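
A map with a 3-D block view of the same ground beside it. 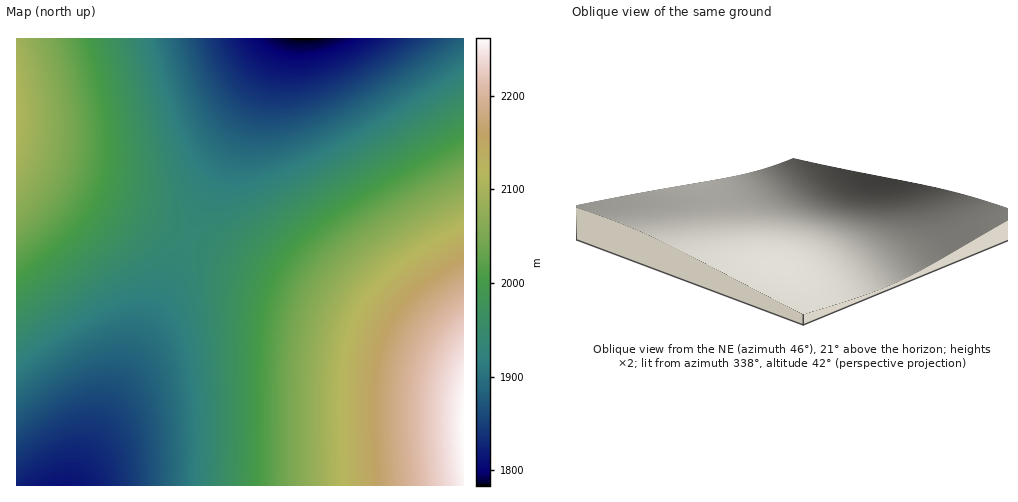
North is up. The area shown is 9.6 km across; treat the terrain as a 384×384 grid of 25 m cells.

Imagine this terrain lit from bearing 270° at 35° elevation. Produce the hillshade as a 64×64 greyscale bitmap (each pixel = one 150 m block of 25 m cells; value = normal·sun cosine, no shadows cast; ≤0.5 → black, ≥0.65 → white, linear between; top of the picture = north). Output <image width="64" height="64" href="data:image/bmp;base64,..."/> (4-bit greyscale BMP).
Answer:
<image width="64" height="64" href="data:image/bmp;base64,Qk12CAAAAAAAAHYAAAAoAAAAQAAAAEAAAAABAAQAAAAAAAAIAAATCwAAEwsAABAAAAAAAAAAAAAAABEREQAiIiIAMzMzAERERABVVVUAZmZmAHd3dwCIiIgAmZmZAKqqqgC7u7sAzMzMAN3d3QDu7u4A////AGZmd3iImaqru7zMzMzMzMzMzMzMzMzMzMzMzMzMzLu7VmZneIiZmqq7u8zMzMzMzdzMzMzMzMzMzMzMzMzMy7tVZmd3iImaqru7zMzMzMzN3dzMzMzMzMzMzMzMzMzLu1VmZ3eIiZmqq7u8zMzMzN3d3czMzMzMzMzMzMzMzMu7VWZmd3iJmaqru7zMzMzM3d3d3MzMzMzMzMzMzMzMy7tVVmZ3eIiZqqu7vMzMzMzd3d3dzMzMzMzMzMzMzMzLu1VWZmd3iJmaqru7zMzMzN3d3d3czMzMzMzMzMzMzMu7VVVmZ3eIiZqqu7vMzMzMzd3d3d3MzMzMzMzMzMzMy7tVVWZmd4iJmaqru7zMzMzN3d3d3czMzMzMzMzMzMy7u1VVZmZ3eImZqqu7vMzMzM3d3d3d3MzMzMzMzMzMzLu7VVVWZnd4iJmaqru8zMzMzd3d3d3czMzMzMzMzMzLu7tVVVZmZ3eImZqqu7vMzMzM3d3d3dzMzMzMzMzMzMu7u1VVVWZnd4iJmqq7u8zMzMzd3d3d3MzMzMzMzMzMu7u7VVVVZmZ3eImZqqu7vMzMzM3d3d3czMzMzMzMzMy7u7tVVVVmZnd4iJmqq7u8zMzMzd3d3dzMzMzMzMzMy7u7u1VVVVZmd3iImZqqu7vMzMzM3d3dzMzMzMzMzMzLu7u7VVVVVmZnd4iZmqq7u8zMzMzN3dzMzMzMzMzMzLu7u7tVVVVVZmd3iImZqqu7zMzMzMzMzMzMzMzMzMzLu7u7u1VVVVVmZnd4iZmqq7u8zMzMzMzMzMzMzMzMzLu7u7u7VVVVVWZmd3iImZqqu7vMzMzMzMzMzMzMzMzMu7u7u7tVVVVVVmZnd4iZmqq7u8zMzMzMzMzMzMzMzMu7u7u7u0VVVVVWZmd3iImZqqu7vMzMzMzMzMzMzMzMu7u7u7uqRVVVVVVmZnd4iZmqq7u8zMzMzMzMzMzMzMu7u7u7uqpEVVVVVWZmd3iImZqqu7vMzMzMzMzMzMzMu7u7u7u6qkRVVVVVVmZnd4iZmqq7u7zMzMzMzMzMzMu7u7u7u6qqRFVVVVVWZmd3iImZqqu7u8zMzMzMzMzMu7u7u7u6qqpERVVVVVVmZnd4iZmqqru7vMzMzMzMzMu7u7u7u6qqqkRFVVVVVWZmd3iImZqqq7u7vMzMzMzLu7u7u7u6qqqqRERVVVVVVmZnd4iJmaqru7u7vMzMy7u7u7u7u6qqqqpEREVVVVVVZmd3eImZqqq7u7u7u7u7u7u7u7u6qqqqqkRERFVVVVVmZnd4iJmaqqu7u7u7u7u7u7u7u6qqqqqqRERERVVVVVZmZ3eIiZmqqru7u7u7u7u7u7u7qqqqqqpEREREVVVVVWZmd3iImZqqqru7u7u7u7u7u7qqqqqqqkRERERFVVVVVmZ3eIiJmaqqq7u7u7u7u7u7qqqqqqqqRERERERFVVVWZmd3iImZmqqqq7u7u7u7u7qqqqqqqqpERERERERVVVVmZnd4iJmZqqqqu7u7u7u7qqqqqqqqqkRERERERERVVVZmZ3eIiZmaqqqqq7u7u7qqqqqqqqqqREREREREREVVVWZmd3iImZmqqqqqqqqqqqqqqqqqqqpERERERERERFVVVmZnd4iJmZqqqqqqqqqqqqqqqqqqqkRERERERERERFVVZmZ3eIiZmaqqqqqqqqqqqqqqqqqqRERERERERERERVVWZnd4iImZmqqqqqqqqqqqqqqqqqpEREREREREREREVVVmZ3eIiJmZqqqqqqqqqqqqqqqqqkRERERERERERERFVVZmd3iImZmaqqqqqqqqqqqqqqqqRERERDMzMzRERERVVWZnd4iJmZmqqqqqqqqqqqqqqqpEREQzMzMzMzREREVVVmZ3iIiZmaqqqqqqqqqqqqqqqkREQzMzMzMzMzRERFVWZnd4iJmZmqqqqqqqqqqqqqqqREMzMzMzMzMzM0RERVVmZ3eIiZmZqqqqqqqqqqqqqqpEMzMzMzMzMzMzNERFVVZnd4iImZmqqqqqqqqqqqqqqkMzMzMzMzMzMzMzRERVVmZ3eIiZmZqqqqqqqqqqqqqqMzMzMzMzMzMzMzM0REVVZmd4iImZmqqqqqqqqqqqqqozMzMzMzMzMzMzMzNERVVmZ3eIiZmZqqqqqqqqqqqqqjMzMzMzMyIiMzMzM0REVVZmd4iImZmqqqqqqqqqqqqqMzMzMzMiIiIiMzMzNERFVmZ3eIiZmZqqqqqqqqqqqqozMzMzMiIiIiIjMzMzREVVZmd4iImZmqqqqqqqqqqqqjMzMzMiIiIiIiIzMzNERFVmZ3eIiZmZqqqqqqqqqqqqMzMzMiIiIiIiIiMzMzREVVZmd4iImZmqqqqqqqqqqqozMzMyIiIiIiIiIjMzNERFVmZ3eIiZmaqqqqqqqqqqqjMzMyIiIiIiIiIiMzMzREVVZnd4iJmZmqqqqqqqqqqqMzMyIiIiIiIiIiIjMzNERVVmZ3eIiZmaqqqqqqqqqqozMzIiIiIiIiIiIiMzMzREVVZnd4iJmZqqqqqqqqqqqjMzMiIiIiIiIiIiIjMzNERVVmZ3iIiZmaqqqqqqqqqqMzMyIiIiIiIiIiIiMzM0REVVZnd4iJmZqqqqqqqqqqozMzIiIiIiIiIiIiIjMzNERVVmZ3iImZmaqqqqqqqqqjMzMiIiIiIiIiIiIiMzM0REVWZnd4iJmZqqqqqqqqqq"/>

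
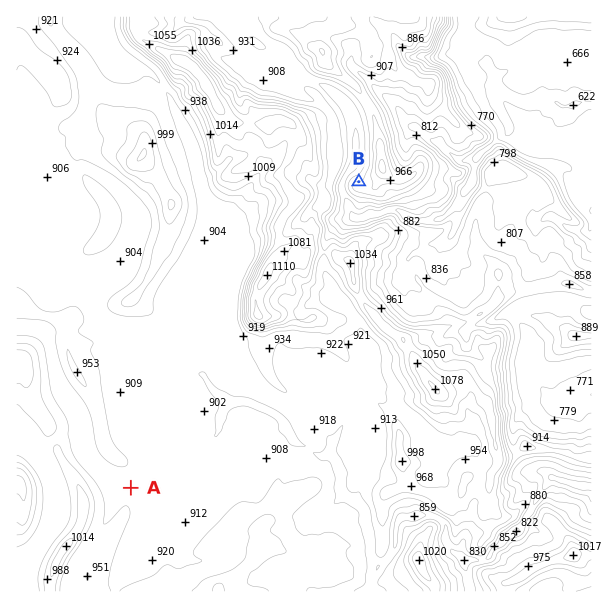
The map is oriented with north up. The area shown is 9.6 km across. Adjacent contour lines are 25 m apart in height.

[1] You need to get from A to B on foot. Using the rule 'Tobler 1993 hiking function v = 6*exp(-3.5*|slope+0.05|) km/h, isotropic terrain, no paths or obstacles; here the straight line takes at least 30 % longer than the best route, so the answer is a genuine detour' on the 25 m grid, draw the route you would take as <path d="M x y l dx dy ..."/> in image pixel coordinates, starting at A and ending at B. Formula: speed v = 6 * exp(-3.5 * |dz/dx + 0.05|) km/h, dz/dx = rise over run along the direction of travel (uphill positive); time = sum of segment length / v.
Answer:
<path d="M131 488l120-120 6-12 3-3 7-15 6-6 12-6 8-8 3-7 3-3 4-9 3-3 2-3 0-3 1-3 5-5 1-3 0-13 5-9 3-3 1-3 0-8 3-6 0-16 2-3 6-6 6-12 0-8 3-1 3-6 3-3 3-2 3 0 3 2"/>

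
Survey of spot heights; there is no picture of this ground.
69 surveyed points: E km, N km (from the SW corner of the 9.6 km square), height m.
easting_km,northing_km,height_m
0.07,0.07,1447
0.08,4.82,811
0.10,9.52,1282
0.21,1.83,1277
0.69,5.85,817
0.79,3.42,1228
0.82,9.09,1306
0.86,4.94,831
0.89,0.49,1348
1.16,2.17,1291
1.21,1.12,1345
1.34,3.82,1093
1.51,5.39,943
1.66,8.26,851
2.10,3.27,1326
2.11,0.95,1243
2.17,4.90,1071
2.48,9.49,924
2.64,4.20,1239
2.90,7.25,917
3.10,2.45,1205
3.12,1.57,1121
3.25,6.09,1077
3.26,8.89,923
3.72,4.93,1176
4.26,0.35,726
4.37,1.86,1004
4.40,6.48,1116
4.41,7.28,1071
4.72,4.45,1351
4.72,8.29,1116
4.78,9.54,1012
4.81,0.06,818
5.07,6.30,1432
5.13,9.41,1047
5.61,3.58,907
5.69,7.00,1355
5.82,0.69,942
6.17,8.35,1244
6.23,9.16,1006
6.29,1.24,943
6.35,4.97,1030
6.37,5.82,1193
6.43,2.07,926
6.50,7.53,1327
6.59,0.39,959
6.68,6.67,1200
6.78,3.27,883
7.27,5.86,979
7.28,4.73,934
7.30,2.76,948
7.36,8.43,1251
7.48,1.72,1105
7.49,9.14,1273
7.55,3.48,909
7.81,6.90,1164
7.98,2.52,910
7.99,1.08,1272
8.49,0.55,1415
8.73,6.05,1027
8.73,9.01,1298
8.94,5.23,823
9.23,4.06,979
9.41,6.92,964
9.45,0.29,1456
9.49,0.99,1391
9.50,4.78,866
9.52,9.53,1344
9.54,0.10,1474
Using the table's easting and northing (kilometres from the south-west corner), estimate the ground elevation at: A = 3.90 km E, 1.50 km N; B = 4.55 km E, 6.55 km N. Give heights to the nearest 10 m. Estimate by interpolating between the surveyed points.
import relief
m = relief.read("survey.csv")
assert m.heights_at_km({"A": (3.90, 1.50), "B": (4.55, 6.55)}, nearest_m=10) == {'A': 960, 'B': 1170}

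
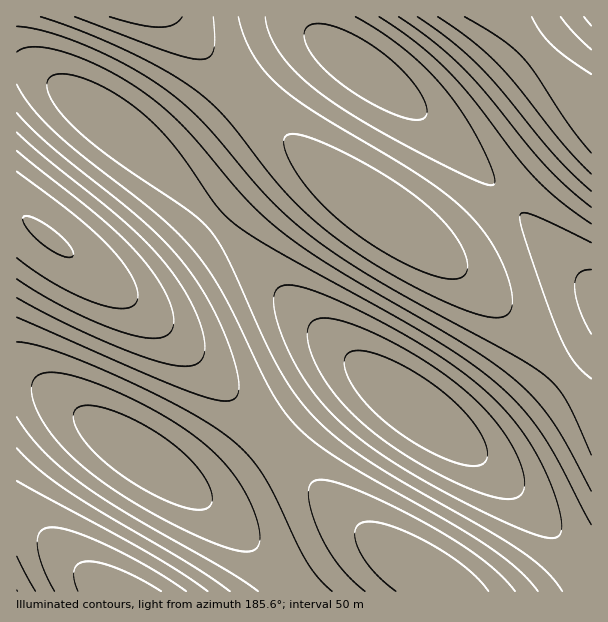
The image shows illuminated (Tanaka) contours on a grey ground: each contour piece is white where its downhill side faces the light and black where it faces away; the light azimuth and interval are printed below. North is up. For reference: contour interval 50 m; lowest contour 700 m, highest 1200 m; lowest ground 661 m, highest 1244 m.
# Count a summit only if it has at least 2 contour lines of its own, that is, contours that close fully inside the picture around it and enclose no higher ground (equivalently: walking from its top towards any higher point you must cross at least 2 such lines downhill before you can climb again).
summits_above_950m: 2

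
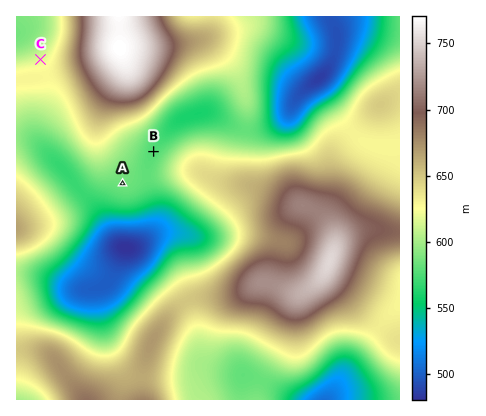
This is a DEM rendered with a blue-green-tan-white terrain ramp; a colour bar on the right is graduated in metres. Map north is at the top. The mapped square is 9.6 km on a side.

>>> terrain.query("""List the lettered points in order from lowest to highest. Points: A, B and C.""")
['B', 'A', 'C']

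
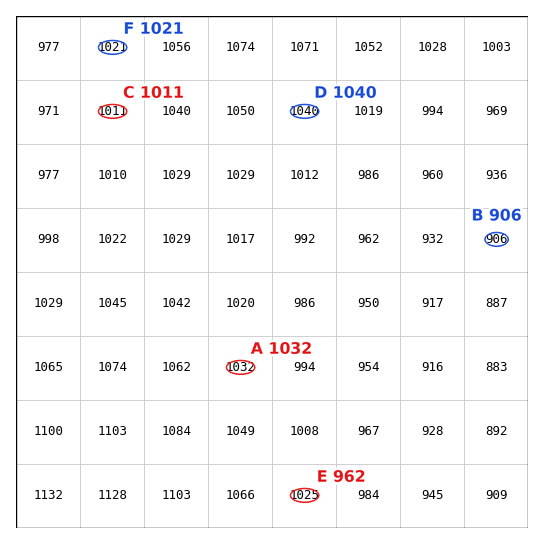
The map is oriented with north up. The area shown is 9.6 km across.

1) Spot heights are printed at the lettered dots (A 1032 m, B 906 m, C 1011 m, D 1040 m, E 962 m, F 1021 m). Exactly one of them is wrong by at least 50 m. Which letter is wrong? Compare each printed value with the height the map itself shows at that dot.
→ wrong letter E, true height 1025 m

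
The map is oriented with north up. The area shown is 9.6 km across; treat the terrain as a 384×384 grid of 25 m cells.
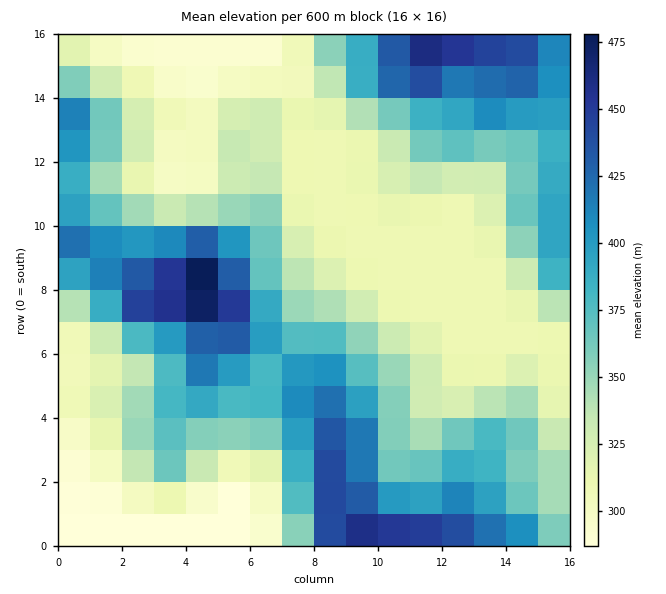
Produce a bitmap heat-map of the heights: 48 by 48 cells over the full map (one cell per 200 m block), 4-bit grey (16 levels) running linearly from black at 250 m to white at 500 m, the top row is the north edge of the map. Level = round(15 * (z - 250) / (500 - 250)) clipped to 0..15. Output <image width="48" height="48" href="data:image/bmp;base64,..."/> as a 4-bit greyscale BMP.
<image width="48" height="48" href="data:image/bmp;base64,Qk32BAAAAAAAAHYAAAAoAAAAMAAAADAAAAABAAQAAAAAAIAEAAATCwAAEwsAABAAAAAAAAAAAAAAABEREQAiIiIAMzMzAERERABVVVUAZmZmAHd3dwCIiIgAmZmZAKqqqgC7u7sAzMzMAN3d3QDu7u4A////ACIiIiIiIiIiIiI0aKvN3d3d3cy7uqqodiIiIiIiIiIiIiM0aKzN3czMzMu7qqqYZiIiIiIiIiIiIiM1ebzMzMu7u7u6qZmHZiIiIiMzMyIiIiNFerzMy7qpqqqqmYd2ZiIiIjM0QzMiIiNGirzLuqmImaqpmHdmZiIiIzRFVUMyIiNGiru7qZh3iJmZiHZmZiIjM0RmZlQzMzNGiru7qYd3eImZiHZmZiIzM0Vnd2VEMzRWirzLqXdneIiYiHZmZiMzNFZ3h2ZUREVXmrzLqXZmd4iIiHdmZjMzRFZ3d2ZlVVZnmrzLqYZmZ3iIiIdmVTMzRFZ3d3ZmZmd4mru7qYZVZnd4iIdlVTM0RVZ4h3d3d3eImqu7qYZVVWZneHdlRDNERVZ4iIiIh3iJmquqmHZlVVVWZ3ZVRDNERVZ3iJmIh4iJqqqqmHZlVERFVmZURDNERVZniZmZiIiJqqqpiHZlVERERWZURDNERFVniaqpiIiJqqqZh3ZlVERERFVURDM0REVniaqqmIiImqmYd2ZlVERERERERDMzRFVniaq6qYiImZmYdmZlVERERERERDM0RVZ3iau7qZiIiJmHdmVVRERERERERDNEVniJmau7uqmId4iHZVVURERERERERDRFZ4qqqrvMy6mHd3d2ZURERERERERERERWeavMu83dy6mHZmZmVERERERERERERFVnirzdzd7ty6h2ZVZlVERERERERERFVmZ4m8zd3e7typh2VVVVRERERERERERWd4iJq8zM3e7tuod2VVVERERERERERERXiJmZqru7ze7suYdmVVREREREREREREVniaqZqqqrvN3cqYdmVUREREREREREREVombqqqqqqu8zLqYdlVERERERERERERFZ4mbuqqpmZqru6mYdlRERERERERERERFZ4maqpmZiIiJmZiIdlRERERERERERERWeJmamYiId2Z3d3d3dkRERERERERERERWeJmZmId2ZVVVVVZ3dURERERERERERERWeJmZiHZlVEREREVnZURERERERERERERWeImZh3ZUQzMzM0VmZURERERERFRERERWeImZh2ZUQzMzM0VmVERERERERVVVVEVWeIiZh3ZVQzMzM0VlVEREREREVWZmZVVWd4iJmHZlRDMzM0VlVEREREREVWd3dmZmd4iKmHdmVDMzNEVlVEREREREVmd3d3dmd4iKqYdmVEMzNEVVVEREREREVmd4iIh3d4ibqodlVEMzNEVVVURERERVVneIiZmYiImbqYdlVEMzM0VVVURERFZmZ4iIiZqqmImamIZlREMzM0RVVERERWd4iJmZmZqqqZmYh2ZURDMzMzRERDM0VniZqquqmZq7qpmXdlVEQzMzMzMzMzNEVniau7y7qqq7uqmWVURDMzMzMzMzMzNFZ4irvMzLuqu7uqmVRDMzMzMzMzMzMzNFZ3iavM3cy7vMu6mURDMzMzMzMzMzMzNFZ4iavM3dzMzMy6mURDMzMzMzMzMzMzNWd4iavM3d3MzMy6qQ=="/>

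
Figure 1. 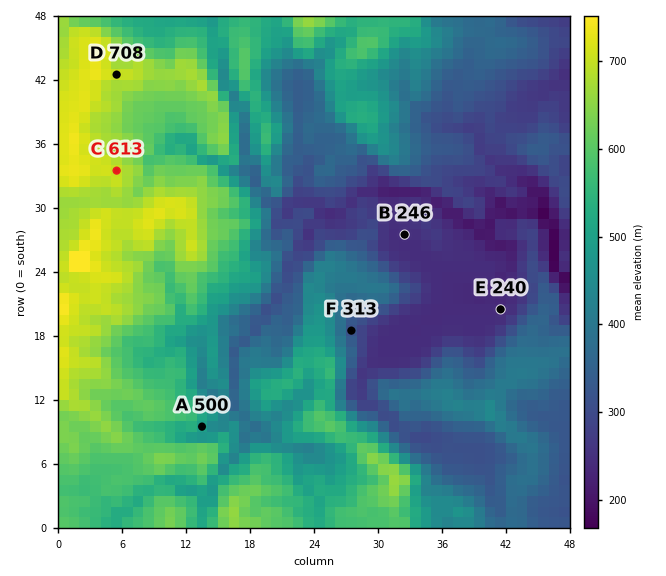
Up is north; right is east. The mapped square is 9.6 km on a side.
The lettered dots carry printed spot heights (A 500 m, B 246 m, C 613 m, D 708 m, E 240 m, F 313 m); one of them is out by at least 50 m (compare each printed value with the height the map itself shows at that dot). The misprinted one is C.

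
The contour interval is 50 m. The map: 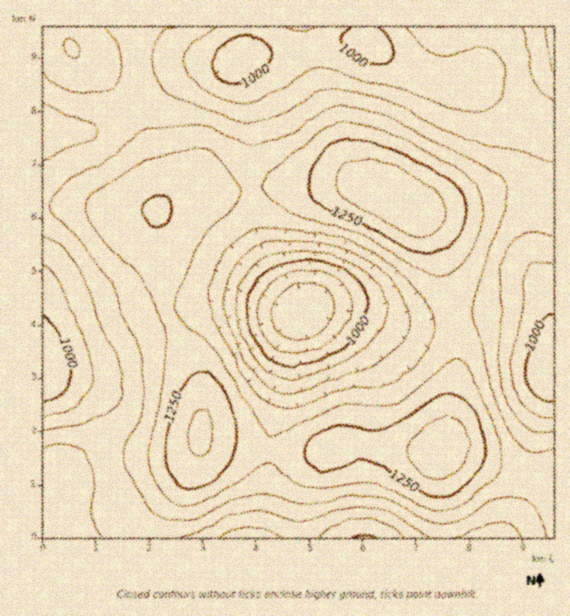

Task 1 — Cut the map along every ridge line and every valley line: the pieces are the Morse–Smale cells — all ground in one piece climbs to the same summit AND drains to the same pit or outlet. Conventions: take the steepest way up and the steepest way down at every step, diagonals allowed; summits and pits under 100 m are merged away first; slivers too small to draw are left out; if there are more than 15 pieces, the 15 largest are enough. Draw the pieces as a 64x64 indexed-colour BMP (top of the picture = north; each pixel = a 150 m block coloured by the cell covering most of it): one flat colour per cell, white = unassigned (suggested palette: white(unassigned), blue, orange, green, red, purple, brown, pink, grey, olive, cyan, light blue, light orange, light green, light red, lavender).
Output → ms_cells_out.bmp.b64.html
<image width="64" height="64" href="data:image/bmp;base64,Qk12CAAAAAAAAHYAAAAoAAAAQAAAAEAAAAABAAQAAAAAAAAIAAATCwAAEwsAABAAAAAAAAAA////ALR3HwAOf/8ALKAsACgn1gC9Z5QAS1aMAMJ34wB/f38AIr28AM++FwDox64AeLv/AIrfmACWmP8A1bDFAAAN3d3d3bu7u7u7u7uzMzMzMzMzMzMzMzMzMzMz7u7uAN3d3d3bu7u7u7u7u7MzMzMzMzMzMzMzMzMzMzPu7u4A3d3d3bu7u7u7u7u7uzMzMzMzMzMzMzMzMzMzMz7u7gDd3d3du7u7u7u7u7u7MzMzMzMzMzMzMzMzMzMzPu7uAN3d3du7u7u7u7u7u7szMzMzMzMzMzMzMzMzMzMz7u4A3d3d27u7u7u7u7u7uzMzMzMzMzMzMzMzMzMzMzPu7gDd3d3bu7u7u7u7u7u7MzMzMzMzMzMzMzMzMzMzMz7uzN3d3du7u7u7u7u7u7szMzMzMzMzMzMzMzMzMzMzPu/MzM3du7u7u7u7u7u7uzMzMzMzMzMzMzMzMzMzMziP/8zMzMx7u7u7u7u7u7u7MzMzMzMzMzMzMzMzMziIiI//zMzMzHd3d3d7u7u7u7szMzMzMzMzMzMzMzM4iIiIj//MzMzMd3d3d3d7u7uqqiIiIiIjMzMiIiIiiIiIiIiP/8zMzMx3d3d3d3eqqqqqoiIiIiIiIiIiIiKIiIiIiIj/zMzMx3d3d3d3d6qqqqqiIiIiIiIiIiIiIiiIiIiIiP/MzMzHd3d3d3d3qqqqqqIiIiIiIiIiIiIiKIiIiIiI/8zMzMd3d3d3d3eqqqqqoiIiIiIiIiIiIiIoiIiIiIj/zMzMd3d3d3d3d6qqqqqqIiIiIiIiIiIiIiiIiIiIiI/MzMd3d3d3d3d3qqqqqqoiIiIiIiIiIiIiKIiIiIiIj8zMd3d3d3d3d3eqqqqqqiIiIiIiIiIiIiIoiIiIiIiPzHd3d3d3d3d3d6qqqqqqIiIiIiIiIiIiIiKIiIiIiIh3d3d3d3d3d3d3qqqqqqoiIiIiIiIiIiIiIoiIiIiIiGd3d3d3d3d3d3qqqqqqqqIiIiIiIiIiIiIiiIiIiIiIZmZ3d3d3d3d3eqqqqqqqoiIiIiIiIiIiIiKIiIiIiIhmZmZnd3d3d3eqqqqqqqqiIiIiIiIiIiIiIoiIiIiIiGZmZmZnd3d3d6qqqqqqqqIiIiIiIiIiIiIiiIiIiIiIZmZmZmZnd3d6qqqqqqqqoiIiIiIiIiIiIiKIiIiIiIhmZmZmZmZnd6qqqqqqqqqqIiIiIiIiIiIiKIiIiIiIiWZmZmZmZmZnqqqqqqqqqqoiIiIiIiVVVVVYiIiIiIiZZmZmZmZmZmYiqqqqqqqiIlIiIiJVVVVVVVmZmZmZmZlmZmZmZmZmYiIiIiIiIiIiVVVVVVVVVVVVWZmZmZmZmWZmZmZmZmZiIiIiIiIiIiVVVVVVVVVVVVVZmZmZmZmZZmZmZmZmZmIiIiIiIiIiVVVVVVVVVVVVVVmZmZmZmZlmZmZmZmZmYiIiIiIiIiJVVVVVVVVVVVVVmZmZmZmZmWZmZmZmZmZiIiIiIiIiJVVVVVVVVVVVVVWZmZmZmZmZZmZmZmZmZmIiIiIiIiIlVVVVVVVVVVVVVZmZmZmZmZlmZmZmZmZmYiIiIiIiIlVVVVVVVVVVVVVVmZmZmZmZmWZmZmZmZmZiIiIiIiIiVVVVVVVVVVVVVVmZmZmZmZmZZmZmZmZmZmIiIiIiIiVVVVVVVVVVVVVVWZmZmZmZmZlmZmZmZmZmYiIiIiIiJVVVVVVVVVVVVVVZmZmZmZmZmWZmZmZmZmZiIiIiIiIlVVVVVVVVVVVVVZmZmZmZmZmZZmZmZmZmZiIiIiIiIiVVVVVVVVVVVVVZmZmZmZmZmZlmZmREREREQiIiIiIiJVVVVVVVVVVVVRERGZmZmZmZmUREREREREREIiIiIiJVVVVVVVVVVVURERERERmZmZERREREREREREREIiJEIlVVVVVVVVVVERERERERERERERFEREREREREREREREREEREREREREREREREREREREREREUREREREREREREREREQRERERERERERERERERERERERERRERERERERERERERERBERERERERERERERERERERERERFEREREREREREREREREEREREREREREREREREREREREREUREREREREREREREREQRERERERERERERERERERERERERRERERERERERERERERBERERERERERERERERERERERERFEREREREREREREREREERERERERERERERERERERERERERERERREREREREREREQRERERERERERERERERERERERERERERERRERERERERERBERERERERERERERERERERERERERERERERREREREREREEREREREREREREREREREREREREREREREREUREREREREQREREREREREREREREREREREREREREREREREURERERERBERERERERERERERERERERERERERERERERERFERERERBERERERERERERERERERERERERERERERERERERREREREERERERERERERERERERERERERERERERERERERERREREQRERERERERERERERERERERERERERERERERERERERERERERERERERERERERERERERERERERERERERERERERERERERERERERERERERERERERERERERERERERERERERERERERERERERERERERERERERERERERERERERERERERERERERERERERERERERERERERERERERERERERERERERERERERERERERERERERERERERERERERER"/>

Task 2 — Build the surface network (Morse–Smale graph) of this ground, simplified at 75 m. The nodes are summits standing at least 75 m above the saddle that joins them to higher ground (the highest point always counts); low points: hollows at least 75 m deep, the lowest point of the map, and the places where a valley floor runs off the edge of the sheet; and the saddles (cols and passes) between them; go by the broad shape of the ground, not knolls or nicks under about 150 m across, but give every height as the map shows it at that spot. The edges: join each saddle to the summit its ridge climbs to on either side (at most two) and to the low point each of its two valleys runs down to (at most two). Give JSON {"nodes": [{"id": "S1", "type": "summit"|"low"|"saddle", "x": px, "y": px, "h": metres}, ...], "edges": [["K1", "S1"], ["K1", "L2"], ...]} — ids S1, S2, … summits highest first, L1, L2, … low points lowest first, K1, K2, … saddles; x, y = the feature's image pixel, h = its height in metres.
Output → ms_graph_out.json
{"nodes": [
{"id": "S1", "type": "summit", "x": 384, "y": 191, "h": 1348},
{"id": "S2", "type": "summit", "x": 443, "y": 448, "h": 1334},
{"id": "S3", "type": "summit", "x": 200, "y": 433, "h": 1310},
{"id": "S4", "type": "summit", "x": 553, "y": 29, "h": 1167},
{"id": "L1", "type": "low", "x": 301, "y": 313, "h": 851},
{"id": "L2", "type": "low", "x": 552, "y": 371, "h": 960},
{"id": "L3", "type": "low", "x": 43, "y": 371, "h": 960},
{"id": "L4", "type": "low", "x": 239, "y": 60, "h": 973},
{"id": "L5", "type": "low", "x": 364, "y": 537, "h": 996},
{"id": "K1", "type": "saddle", "x": 268, "y": 449, "h": 1202},
{"id": "K2", "type": "saddle", "x": 168, "y": 315, "h": 1202},
{"id": "K3", "type": "saddle", "x": 251, "y": 188, "h": 1197},
{"id": "K4", "type": "saddle", "x": 529, "y": 475, "h": 1173},
{"id": "K5", "type": "saddle", "x": 452, "y": 317, "h": 1165},
{"id": "K6", "type": "saddle", "x": 107, "y": 463, "h": 1140},
{"id": "K7", "type": "saddle", "x": 535, "y": 200, "h": 1134},
{"id": "K8", "type": "saddle", "x": 131, "y": 108, "h": 1132},
{"id": "K9", "type": "saddle", "x": 553, "y": 128, "h": 1072}],
"edges": [["K1", "S2"], ["K1", "S3"], ["K1", "L1"], ["K1", "L5"], ["K2", "S2"], ["K2", "S3"], ["K2", "L1"], ["K2", "L3"], ["K3", "S1"], ["K3", "S2"], ["K3", "L1"], ["K3", "L4"], ["K4", "S2"], ["K4", "L2"], ["K4", "L5"], ["K5", "S1"], ["K5", "S2"], ["K5", "L1"], ["K5", "L2"], ["K6", "S3"], ["K6", "L3"], ["K6", "L5"], ["K7", "S1"], ["K7", "L2"], ["K7", "L4"], ["K8", "S1"], ["K8", "S2"], ["K8", "L4"], ["K9", "S1"], ["K9", "S4"], ["K9", "L4"]]}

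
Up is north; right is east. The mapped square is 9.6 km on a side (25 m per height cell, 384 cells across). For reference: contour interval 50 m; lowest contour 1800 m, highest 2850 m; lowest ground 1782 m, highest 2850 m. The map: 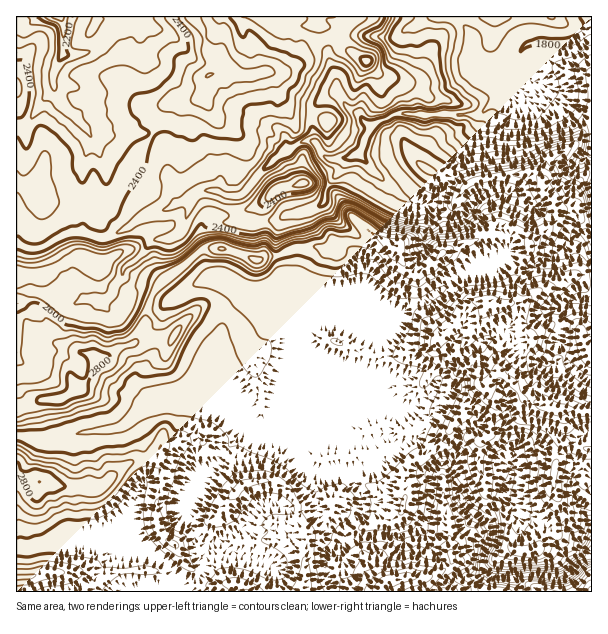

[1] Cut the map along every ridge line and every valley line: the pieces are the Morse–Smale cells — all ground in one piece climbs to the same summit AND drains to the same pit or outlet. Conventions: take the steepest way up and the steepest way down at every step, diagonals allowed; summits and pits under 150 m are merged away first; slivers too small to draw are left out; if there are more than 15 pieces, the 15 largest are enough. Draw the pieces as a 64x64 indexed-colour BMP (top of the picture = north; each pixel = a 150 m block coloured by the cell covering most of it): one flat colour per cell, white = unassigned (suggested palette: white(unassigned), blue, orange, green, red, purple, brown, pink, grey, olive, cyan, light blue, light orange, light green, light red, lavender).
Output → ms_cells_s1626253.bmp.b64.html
<image width="64" height="64" href="data:image/bmp;base64,Qk12CAAAAAAAAHYAAAAoAAAAQAAAAEAAAAABAAQAAAAAAAAIAAATCwAAEwsAABAAAAAAAAAA////ALR3HwAOf/8ALKAsACgn1gC9Z5QAS1aMAMJ34wB/f38AIr28AM++FwDox64AeLv/AIrfmACWmP8A1bDFAMzMzMzMzMzMzJmZmZERERERGqqqqqqqqqqq7u4AAAAAzMzMzMzMzMzMmZmREREREREaqqqqqqqqqqqu7gAAAADMzMzMzMzMzMmZmREREREREaqqqqqqqqqqqu7u7u7uAMzMzMzMzMzMmZGRERERERERqqqqqqqqqqqq7u7u7u7gzMzMzMzMyZmZEREREREREREaqqqqqqqqqqru7u7u7u6ZmZmZnJmZmZERERERERERERGqqqqqqqqqqq7u7u7uRJmZmZmZmZmZERERERERERERERERERGqqqqqru7u7u5EmZmZmZmZmZkRERERERARARERERERERqqqqqu7u5ERESZmZmZmZmZmREREREQAAABEREREREREaqqpE7kRERERJmZmZmZmZmZEREREAAAAAERERERERERqqpETuREREREmZmZmZmZmZkRERERAAAAARERERERERGqpERERERERESZmZmZmZmZmREREREQAAAREREREREREaqkRERERERERJkRERERmZmZERERERERERERERERERERqqREREREREREEREREREZmZkREREREREREREREREREREaREREREREREQREREREREZmRERERERERERERERERERERRERERERERERBERERERERERERERERERERERERERERERREREREREREREERERERERERERERERERERERERERERQRRERERERERESIgzMzMRERERERERERERERERERERERRERERERERERESIiDMzMzMzMxERERERERERERERERERFERERERERERERIiIMzMzMzMzMRERERERMxERERERRBERREREREREREREiIgzMzMzMzMzERERETMzEREREREURERERERERERERESIiFVVUzMzMzMzMzMzMzERERERERFERERERERERERIiIiIVVVVUzMzMzMzMzMzEREREREREURERERERERERIiIiIhVVVVVMzMzMzMzMzERERERERERRERERERESIRIiIiIiFVVVVUzMzMzMzMzMREREREREREURERERERIiIiIiIiIVVVVVVMzMzMzMzMRERERERERERREREREREiIiIiIiIhVVVVVVVMzMzMzMxERERETERERFERERERESIiIiIiIiFVVVVVVVVMzMzMzERERERMRERERRERERESIiIiIiIiIVVVVVVVVVTMzMzMxERERMxERERREREREREiIiIiIiIhVVVVVVVVVMzMzMzEREREzMRETNERERERESIiIiIiIiFVVVVVVVVUzMzMzMREREzMzMzMzM0REREREiIiIiIiIVVVVVVVVVVMzMzMzERMzMzMzMzMzM0RERESIiIiIiIhVVbu7W1VVUzMzMzMzMzMzMzMzMzMzM0RERERIiIiIiFu7u7u7tVVTMzMzMzMzMzMzMzMzMzMzNEREREiIiIiIu7u7u7u1VVUzMzMzMzMzMzMzMzMzMzMzRERESIiIiIi7u7u7u7tVVVUzMzMzMzMzMzMzMzMzMzMzREREiIiIiLu7u7u7u7VVVVMzMzMzMzMzMzMzMzVVMzMzRESIiIiIu7u7u7u7u1VVVTMzNVVTMzMzMzMzNVVTMzMzREiIiIhma7u7u7u7tVVVVVVVVVVVVVUzMzNVVVVTMzM0SIiIiGZma7u2u7u7tVVVVVVVVVVVVVVTVVVVVVVVMzSIiIiIZmZmZmZmu7u7tVVVVVVVVVVVVVVVVVVVVVVVWIiIiCJmZmZmZmZmu7u1VVVf//VVVVVVVVVVVVVVVVVViIiIImZmZmZmZmZma7VVVf/////1VVVVVVVVUiJVVVWIIiIiZmd3d3d2ZmZmZVVV//////9VVVVVVSIiIiVVVVIiIiJmd3d3d3ZmZmZmZWZv/////1VVVVUiIiIiIlVSIiIiImd3d3d3d2ZmZmZmZmb/////9VVVUiIiIiIiIiIiIiIid3d3d3d3ZmZmZmZmZm//////VVUiIiIiIiIiIiIiIiJ3d3d3d3d2ZmZmZmZmZv////9VUiIiIiIiIiIiIiIiInd3d3d3d3ZmZmZmZmZmb///IiIiIiIiIiIiIiIiIiIid3d3d3d3d2ZmZmZmZmZmb/8iIiIiIiIiIiIiIiIiIiJ3d3d3d3d3dmZmZmZmZmZmYiIiIiIiIiIiIiIiIiIiInd3d3d3d3d2ZmZmZmZmZmZiIiIiIiIiIiIiIiIiIiIi3Xd3d3d3d3ZmZmZmZmZmZmIiIiIiIiIiIiIiIiIiIiLdd3d3d3d3d2ZmZmZmZmZmYiIiIiIiIiIiIiIiIiIiIt3Xd3d3d3d3dmZmZmZmZmZmIiIiIiIiIiIiIiIiIiIi3d13d3d3d3d3d3ZmZmZmZmZiIiIiIiIiIiIiIiIiIiLd3Xd3d3d3d3d3dmZmZmZmZmYiIiIiIiIiIiIiIiIiIt3dd3d3d3d3d3d3ZmZmZmZmYiIiIiIiIiIiIiIiIiIi3d3Xd3d3d3d3d3d2ZmZmZmZiIiIiIiIiIiIiIiIiIiLd3dd3d3d3d3d3d2ZmZmZmZmIiIiIiIiIiIiIiIiIiIt3d3d3Xd3d3d3d2ZmZmZmZmYiIiIiIiIiIiIiIiIiIi3d3d3d13d3d3d3ZmZmZmZmZiIiIiIiIiIiIiIiIiIiLd3d3d3dd3d3d3dmZmZmZmZmIiIiIiIiIiIiIiIiIiIt3d3d3d3dd3d3dmZmZmIiIiIiIiIiIiIiIiIiIiIiIi"/>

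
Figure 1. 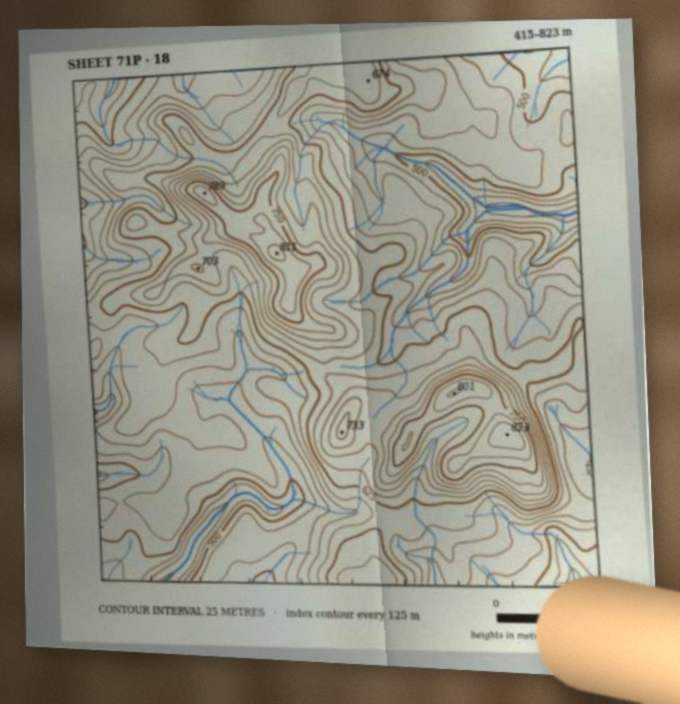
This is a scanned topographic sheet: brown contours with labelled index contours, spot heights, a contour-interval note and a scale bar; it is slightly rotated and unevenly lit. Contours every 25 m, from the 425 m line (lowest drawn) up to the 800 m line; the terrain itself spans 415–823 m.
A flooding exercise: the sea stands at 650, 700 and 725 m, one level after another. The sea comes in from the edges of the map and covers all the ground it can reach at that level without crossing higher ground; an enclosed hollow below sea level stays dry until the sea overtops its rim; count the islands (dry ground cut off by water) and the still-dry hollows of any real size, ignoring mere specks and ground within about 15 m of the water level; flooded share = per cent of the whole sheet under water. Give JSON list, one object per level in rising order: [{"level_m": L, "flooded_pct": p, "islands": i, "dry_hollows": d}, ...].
[{"level_m": 650, "flooded_pct": 77, "islands": 2, "dry_hollows": 0}, {"level_m": 700, "flooded_pct": 89, "islands": 3, "dry_hollows": 0}, {"level_m": 725, "flooded_pct": 92, "islands": 2, "dry_hollows": 0}]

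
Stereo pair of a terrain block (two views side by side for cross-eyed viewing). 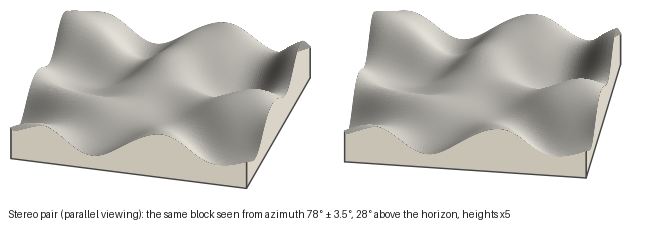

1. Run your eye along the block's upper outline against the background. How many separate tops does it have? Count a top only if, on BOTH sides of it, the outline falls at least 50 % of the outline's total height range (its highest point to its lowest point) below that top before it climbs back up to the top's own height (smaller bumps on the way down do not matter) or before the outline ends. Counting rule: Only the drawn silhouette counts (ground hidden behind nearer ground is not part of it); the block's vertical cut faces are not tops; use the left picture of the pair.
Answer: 0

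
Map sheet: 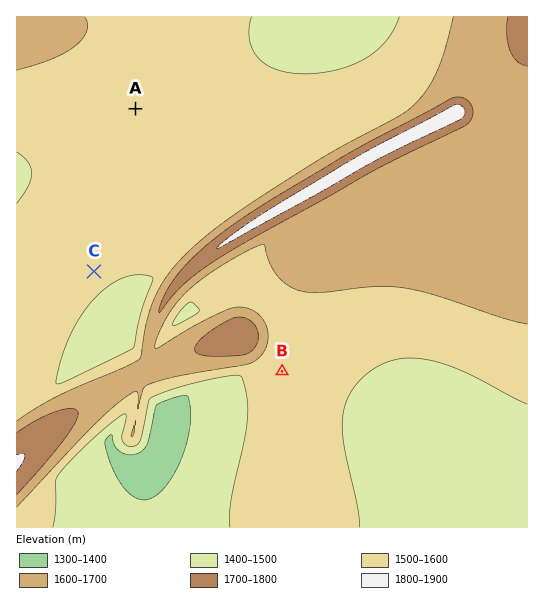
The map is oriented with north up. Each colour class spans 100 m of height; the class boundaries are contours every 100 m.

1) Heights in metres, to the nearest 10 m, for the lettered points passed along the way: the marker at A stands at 1540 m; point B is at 1540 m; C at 1520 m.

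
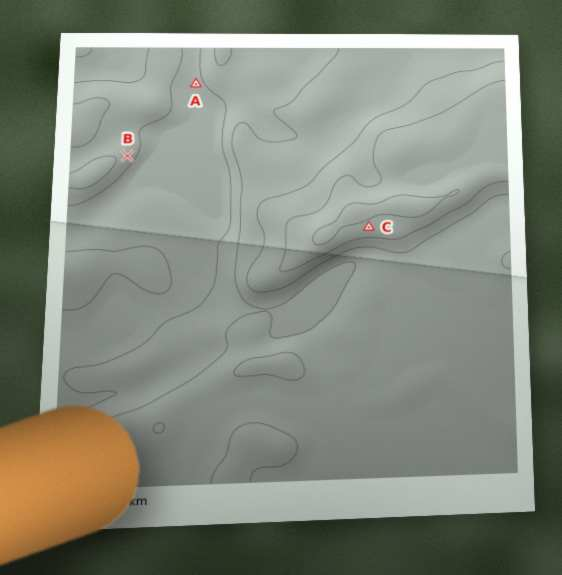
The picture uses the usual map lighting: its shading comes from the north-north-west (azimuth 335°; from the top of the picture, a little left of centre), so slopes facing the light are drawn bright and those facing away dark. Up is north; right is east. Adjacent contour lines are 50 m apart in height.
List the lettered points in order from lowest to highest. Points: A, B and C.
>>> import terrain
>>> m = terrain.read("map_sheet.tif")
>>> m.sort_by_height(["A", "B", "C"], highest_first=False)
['A', 'B', 'C']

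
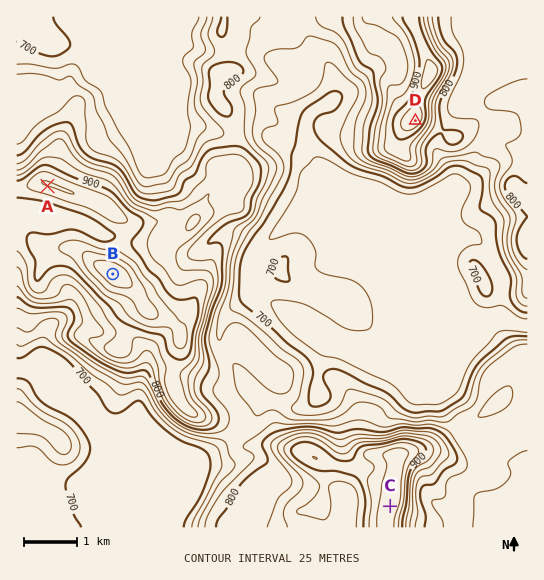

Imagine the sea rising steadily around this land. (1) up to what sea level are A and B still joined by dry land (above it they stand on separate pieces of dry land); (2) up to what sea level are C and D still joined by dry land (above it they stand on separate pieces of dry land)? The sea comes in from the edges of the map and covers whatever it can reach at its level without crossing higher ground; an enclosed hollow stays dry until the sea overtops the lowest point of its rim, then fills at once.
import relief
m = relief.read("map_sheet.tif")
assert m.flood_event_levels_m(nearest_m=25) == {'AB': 900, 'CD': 750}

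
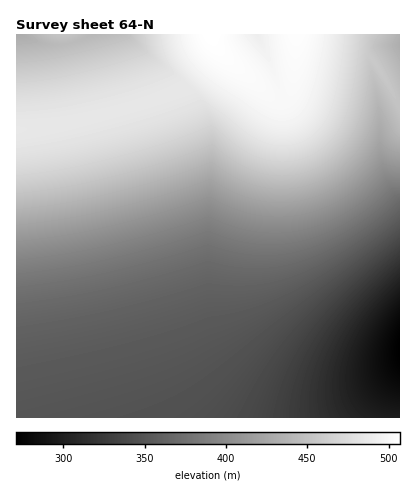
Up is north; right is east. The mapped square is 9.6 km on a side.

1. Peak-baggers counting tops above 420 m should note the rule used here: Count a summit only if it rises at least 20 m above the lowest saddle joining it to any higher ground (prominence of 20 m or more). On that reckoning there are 0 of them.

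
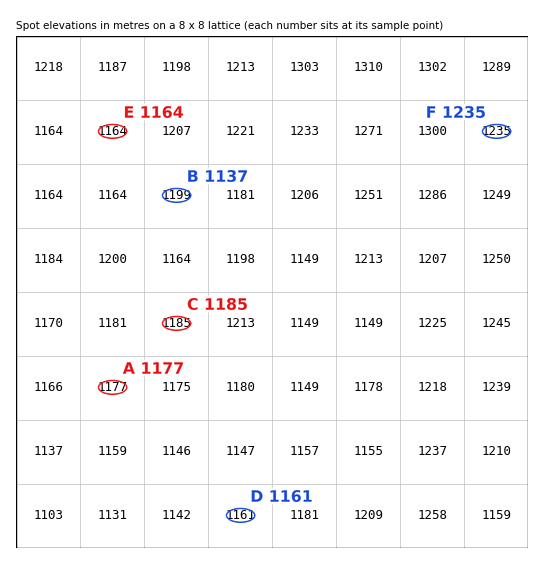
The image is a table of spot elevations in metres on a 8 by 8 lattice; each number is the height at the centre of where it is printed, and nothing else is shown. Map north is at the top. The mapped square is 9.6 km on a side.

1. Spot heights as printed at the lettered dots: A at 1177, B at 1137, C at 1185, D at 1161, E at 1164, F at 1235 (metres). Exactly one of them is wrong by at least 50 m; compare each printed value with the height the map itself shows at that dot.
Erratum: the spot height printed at B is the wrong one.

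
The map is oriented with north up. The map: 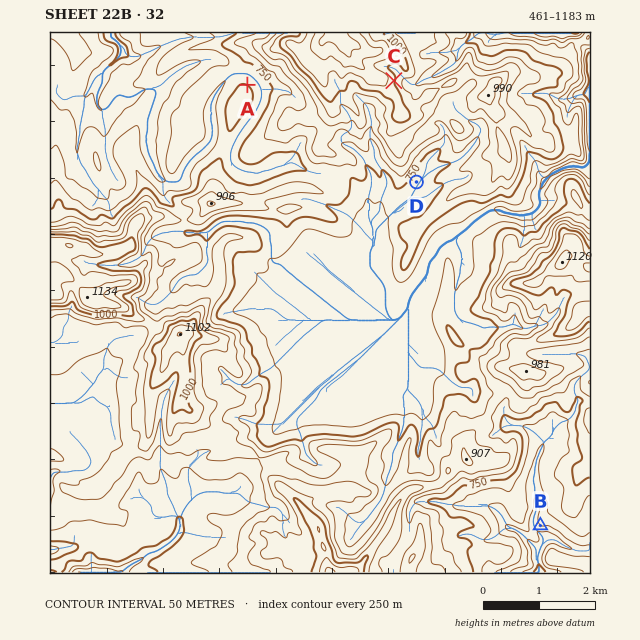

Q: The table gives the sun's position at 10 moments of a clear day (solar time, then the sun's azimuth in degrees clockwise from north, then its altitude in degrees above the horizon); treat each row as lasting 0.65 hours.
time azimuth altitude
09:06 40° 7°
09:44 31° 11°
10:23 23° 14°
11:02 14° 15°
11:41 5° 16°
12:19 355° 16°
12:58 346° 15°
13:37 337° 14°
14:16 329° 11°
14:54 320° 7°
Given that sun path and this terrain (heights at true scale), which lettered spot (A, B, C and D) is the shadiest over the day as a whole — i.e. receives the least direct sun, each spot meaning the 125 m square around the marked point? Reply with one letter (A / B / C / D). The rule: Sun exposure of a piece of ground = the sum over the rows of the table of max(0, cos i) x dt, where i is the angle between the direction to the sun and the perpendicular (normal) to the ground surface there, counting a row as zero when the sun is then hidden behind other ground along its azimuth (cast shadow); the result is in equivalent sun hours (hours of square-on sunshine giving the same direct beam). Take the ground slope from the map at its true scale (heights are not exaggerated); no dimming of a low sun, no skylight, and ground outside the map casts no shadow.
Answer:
B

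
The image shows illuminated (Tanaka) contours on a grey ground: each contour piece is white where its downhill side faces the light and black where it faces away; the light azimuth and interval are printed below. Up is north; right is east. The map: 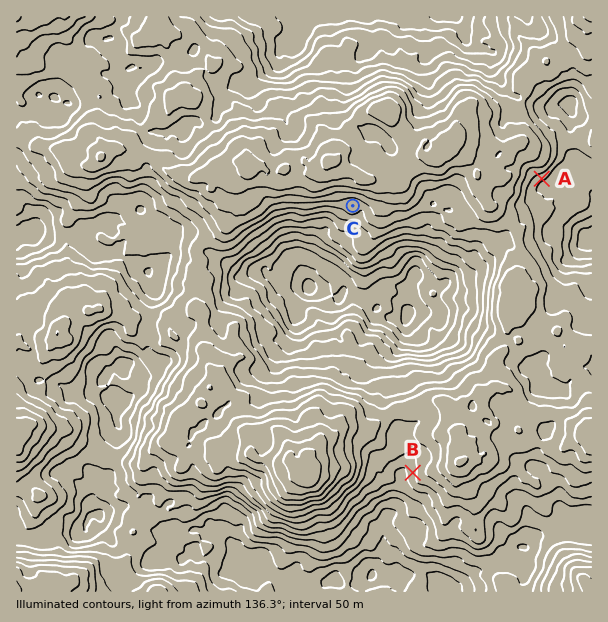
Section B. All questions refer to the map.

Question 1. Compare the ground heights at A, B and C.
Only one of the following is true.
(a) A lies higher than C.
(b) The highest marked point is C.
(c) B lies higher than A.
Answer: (a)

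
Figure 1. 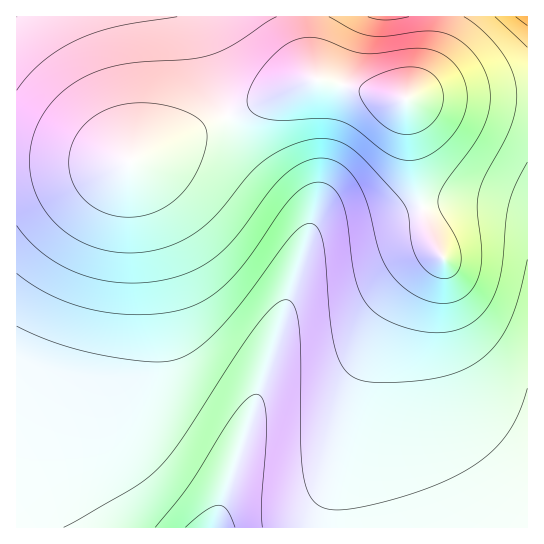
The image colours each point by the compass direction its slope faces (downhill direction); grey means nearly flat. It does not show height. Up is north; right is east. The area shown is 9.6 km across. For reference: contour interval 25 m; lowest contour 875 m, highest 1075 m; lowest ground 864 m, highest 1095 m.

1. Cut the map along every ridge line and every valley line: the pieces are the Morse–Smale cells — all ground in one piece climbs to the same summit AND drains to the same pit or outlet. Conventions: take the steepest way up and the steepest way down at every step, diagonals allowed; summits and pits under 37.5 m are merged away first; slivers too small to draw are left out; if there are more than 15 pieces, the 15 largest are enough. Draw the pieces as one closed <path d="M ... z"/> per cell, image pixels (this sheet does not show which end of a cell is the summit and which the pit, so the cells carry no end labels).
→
<path d="M437 16l-131 0-1 18 3 23 7 23-5 0-17 7-162 74-115 0 1 367 511-1 0-430-73-1-46 3 11-17 9-20 8-32z"/><path d="M305 16l-288 0-1 143 87 4 28-2 162-74 17-7 5 0-7-23z"/><path d="M527 16l-89 0-2 22-7 24-9 20-12 16 119-2z"/>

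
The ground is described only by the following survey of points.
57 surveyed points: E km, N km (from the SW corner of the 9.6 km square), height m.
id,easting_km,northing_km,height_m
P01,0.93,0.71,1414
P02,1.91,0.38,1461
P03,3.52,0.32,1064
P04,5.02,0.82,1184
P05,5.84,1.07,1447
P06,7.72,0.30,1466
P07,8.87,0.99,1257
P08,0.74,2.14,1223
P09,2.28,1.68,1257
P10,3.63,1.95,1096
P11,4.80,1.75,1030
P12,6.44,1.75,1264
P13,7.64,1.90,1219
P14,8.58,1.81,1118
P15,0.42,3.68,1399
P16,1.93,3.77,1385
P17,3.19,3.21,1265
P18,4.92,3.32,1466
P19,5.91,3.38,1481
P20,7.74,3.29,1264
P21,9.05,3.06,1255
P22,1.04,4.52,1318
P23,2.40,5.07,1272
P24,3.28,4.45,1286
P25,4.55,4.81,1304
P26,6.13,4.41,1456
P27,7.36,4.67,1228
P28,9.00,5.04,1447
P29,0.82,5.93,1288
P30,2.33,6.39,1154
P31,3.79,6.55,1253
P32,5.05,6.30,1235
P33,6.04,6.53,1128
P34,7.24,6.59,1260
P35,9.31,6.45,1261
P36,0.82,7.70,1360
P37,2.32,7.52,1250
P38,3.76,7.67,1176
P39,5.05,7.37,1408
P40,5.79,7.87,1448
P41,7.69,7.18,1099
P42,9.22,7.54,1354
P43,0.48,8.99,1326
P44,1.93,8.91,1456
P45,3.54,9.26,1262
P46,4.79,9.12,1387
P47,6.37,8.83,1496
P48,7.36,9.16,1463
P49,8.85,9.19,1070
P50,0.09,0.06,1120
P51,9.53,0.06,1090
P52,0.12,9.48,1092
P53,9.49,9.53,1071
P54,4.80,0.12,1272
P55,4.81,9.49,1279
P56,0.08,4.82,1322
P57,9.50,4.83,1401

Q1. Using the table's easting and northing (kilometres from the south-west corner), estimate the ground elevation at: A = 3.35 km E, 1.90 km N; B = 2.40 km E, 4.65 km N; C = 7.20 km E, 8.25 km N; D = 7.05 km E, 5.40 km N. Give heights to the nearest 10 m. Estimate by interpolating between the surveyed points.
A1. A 1160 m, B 1360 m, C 1260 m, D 1140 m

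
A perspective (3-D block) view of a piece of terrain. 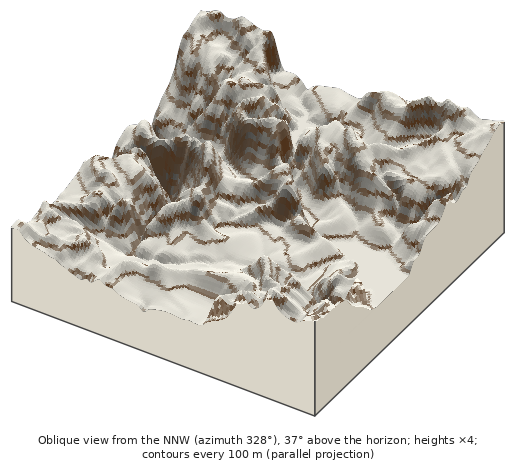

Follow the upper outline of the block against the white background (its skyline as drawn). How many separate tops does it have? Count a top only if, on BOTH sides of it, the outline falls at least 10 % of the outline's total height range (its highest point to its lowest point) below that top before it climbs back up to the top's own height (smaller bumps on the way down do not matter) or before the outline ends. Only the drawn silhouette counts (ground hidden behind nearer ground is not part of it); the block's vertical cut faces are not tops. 1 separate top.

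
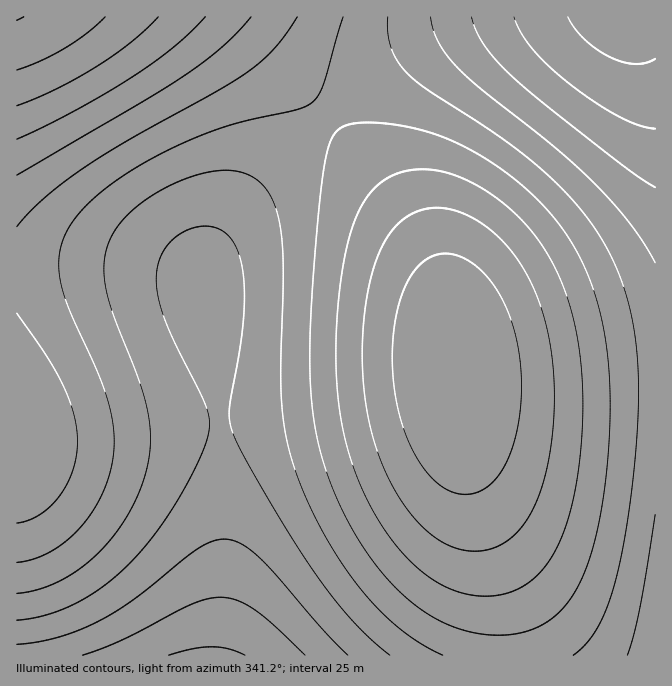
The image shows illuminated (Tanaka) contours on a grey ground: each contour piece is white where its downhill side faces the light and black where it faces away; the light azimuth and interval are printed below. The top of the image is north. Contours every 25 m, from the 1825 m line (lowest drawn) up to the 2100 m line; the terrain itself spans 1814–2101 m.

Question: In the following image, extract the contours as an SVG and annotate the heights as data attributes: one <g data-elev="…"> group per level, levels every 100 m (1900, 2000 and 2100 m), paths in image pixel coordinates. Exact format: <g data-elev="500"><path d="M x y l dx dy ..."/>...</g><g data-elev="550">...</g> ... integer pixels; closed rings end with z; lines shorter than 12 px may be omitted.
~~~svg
<g data-elev="1900"><path d="M627 655l13-49 15-91"/><path d="M17 620l25-4 25-8 25-14 23-17 22-22 21-25 20-30 18-33 12-30 2-12-1-10-6-17-26-51-12-27-7-25-2-20 5-20 11-15 8-6 10-5 10-3 9 0 13 4 10 10 7 15 4 20 1 23-1 29-14 83 1 12 4 15 12 23 28 48 45 70 35 44 18 18 18 15"/><path d="M655 263l-11-20-14-20-37-41-35-32-78-62-25-23-17-23-5-12-2-13"/></g><g data-elev="2000"><path d="M464 550l11 1 10-1 19-7 16-14 14-21 10-28 7-35 3-40-1-38-5-34-8-30-12-26-15-24-18-20-21-15-22-8-20-2-18 5-16 10-12 15-9 20-8 29-5 31-2 35 2 34 4 30 7 28 10 27 13 24 16 21 16 17 17 11z"/><path d="M17 175l125-73 43-27 37-28 29-30"/></g>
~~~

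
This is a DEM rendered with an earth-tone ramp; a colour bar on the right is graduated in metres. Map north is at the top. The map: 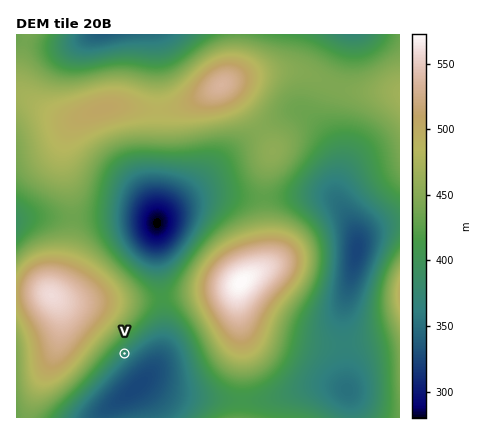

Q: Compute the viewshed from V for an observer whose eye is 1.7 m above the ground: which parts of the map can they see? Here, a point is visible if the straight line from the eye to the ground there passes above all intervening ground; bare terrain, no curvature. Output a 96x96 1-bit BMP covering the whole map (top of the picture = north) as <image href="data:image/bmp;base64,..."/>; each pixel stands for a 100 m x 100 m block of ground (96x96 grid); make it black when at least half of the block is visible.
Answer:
<image width="96" height="96" href="data:image/bmp;base64,Qk2+BAAAAAAAAD4AAAAoAAAAYAAAAGAAAAABAAEAAAAAAIAEAAATCwAAEwsAAAIAAAAAAAAA////AAAAAAAA/////////AAAAAAAP///////4AAAAAAAD///////gAAAAAAAB///////AAAAAAAAAf/////+AAAAAAAAAP/////8AAAAAAAAAP/////4AAAAAAAAAP/////4AAAAAAAAAf/////4AAAAAAAAAf/////4AAAAAAAAAf/////4AAAAAAAAAf/////8AAAAAAAAAf/////8AAAAAAAAAP/////8AAAAAAAAAP/////8AAAAAAAAAH/////+AAAAAAAAAD/////+AAAAAAAAAB/////+AAAAAAAAAA/////+AAAAAAAAAAf////8AAAAAAAAAAH////8AAAAAAAAAAD////8AAAAAAAAAAAB///8AAAAAAAAAAAAf//8AAAAAAAAAAAAP//8AAAAAAAAAAAAH//8AAAAAAAAAAAAH//4AAAAAAAAAAAAD//4AAAAAAAAAAAAB//4AAAAAAAAAAAAA//4AAAAAAAAAAAAA//wAAAAAAAAAAAAAf/wAAAAAAAAAAAAAP/wAAAAAAAAAAAAAP/gAAAAAAAAAAAAAH/AAAAAAAAAAAAAAD/AAAAAAAAAAAAAAB8AAAAAAAAAAAAAAA4AAAAAAAAAAAAAAAAAAAAAAAAAAAAAAAAAAAAAAAAAAAAAAAAAAAAAAAAAAAAAAAAAAAAAAAAAAAAAAAAAAAAAAAAAAAAAAAAAAAAAAAAAAAAAAAAAAAAAAAAAAAAAAAAAAAAAAAAAAAAAAAAAAAAAAAAAAAAAAAAAAAAAAAAAAAAAAAAAAAAAAAAAAAAAAAAAAAAAAAAAAAAAAAAAAAAAAAAAAAAAAAAAAAAAAAAAAAAAAAAAAAAAAAAAAAAAAAAAAAAAAAAAAAAAAAAAAAAAAAAAAAAAAAAAAAAAAAAAAAAAAAAAAAAAAAAAAAAAAAAAAAAAAAAAAAAAAAAAAAAAAAAAAAAAAAAAAAAAAAAAAAAAAAAAAAAAAAAAAAAAAAAAAAAAAAAAAAAAAAAAAAAAAAAAAAAAAAAAAAAAAAAAAAAAAAAAAAAAAAAAAAAAAAAAAAAAAAAAAAAAAAAAAAAAAAAAAAAAAAAAAAAAAAAAAAAAAAAAAAAAAAAAAAAAAAAAAAAAAAAAAAAAAAAAAAAAAAAAAAAAAAAAAAAAAAAAAAAAAAAAAAAAAAAAAAAAAAAAAAAAAAAAAAAAAAAAAAAAAAAAAAAAAAAAAAAAAAAAAAAAAAAAAAAAAAAAAAAAAAAAAAAAAAAAAAAAAAAAAAAAAAAAAAAAAAAAAAAAAAAAAAAAAAAAAAAAAAAAAAAAAAAAAAAAAAAAAAAAAAAAAAAAAAAAAAAAAAAAAAAAAAAAAAAAAAAAAAAAAAAAAAAAAAAAAAAAAAAAAAAAAAAAAAAAAAAAAAAAAAAAAAAAAAAAAAAAAAAAAAAAAAAAAAAAAAAAAAAAAAAAAAAAAAAAAAAAAAAAAAAAAAAAAAAAAAAAAAAAAAAAAAAAAAAAAAAAAAAAAAAAAAAAAAAAAAAAAAAAAAAAAAAAAAAAAAAAAAA="/>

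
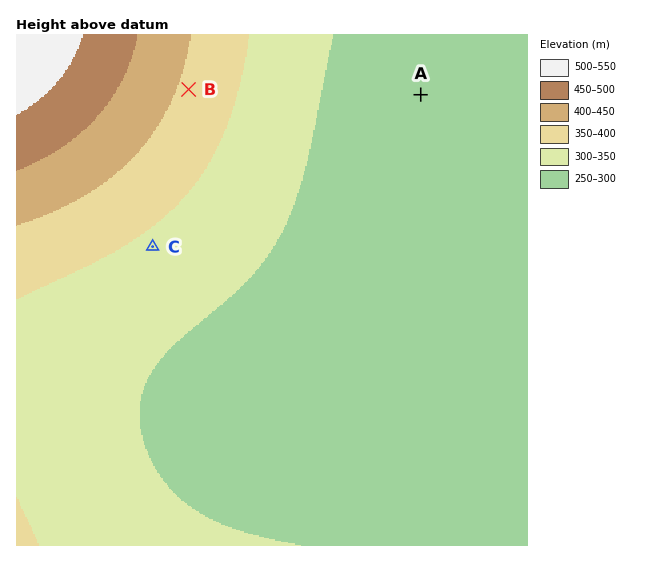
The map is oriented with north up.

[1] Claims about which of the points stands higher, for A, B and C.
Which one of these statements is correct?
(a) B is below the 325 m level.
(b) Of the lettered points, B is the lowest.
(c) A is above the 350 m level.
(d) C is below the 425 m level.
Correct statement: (d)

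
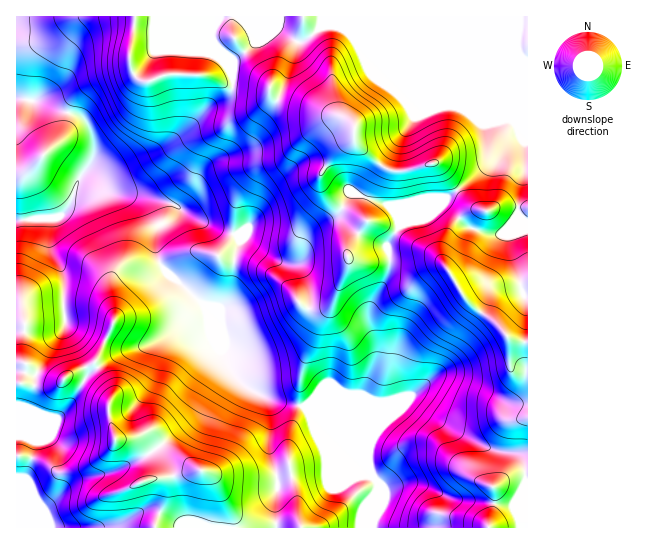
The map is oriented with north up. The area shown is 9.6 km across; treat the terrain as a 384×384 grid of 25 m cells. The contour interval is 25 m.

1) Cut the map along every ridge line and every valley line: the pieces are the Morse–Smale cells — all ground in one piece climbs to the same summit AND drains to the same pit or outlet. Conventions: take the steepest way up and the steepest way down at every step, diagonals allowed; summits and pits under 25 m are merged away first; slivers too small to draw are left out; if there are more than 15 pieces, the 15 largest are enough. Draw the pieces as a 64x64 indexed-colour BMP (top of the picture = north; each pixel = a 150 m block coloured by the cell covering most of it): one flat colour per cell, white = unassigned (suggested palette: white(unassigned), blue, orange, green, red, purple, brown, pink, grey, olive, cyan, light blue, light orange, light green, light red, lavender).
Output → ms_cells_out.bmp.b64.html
<image width="64" height="64" href="data:image/bmp;base64,Qk12CAAAAAAAAHYAAAAoAAAAQAAAAEAAAAABAAQAAAAAAAAIAAATCwAAEwsAABAAAAAAAAAA////ALR3HwAOf/8ALKAsACgn1gC9Z5QAS1aMAMJ34wB/f38AIr28AM++FwDox64AeLv/AIrfmACWmP8A1bDFALu7u7u7u7u7tVVVVVVVVVVVVVVVVVVWZmZmZmZmZmZmm7u7u7u7u7u7VVVVVVVVVVVVVVVVVVZmZmZmZmZmZmaZm7u7u7u7u7tVVVVVVVVVVVVVVVVVVmZmZmZmZmZmZpmZm7u7u7u7u7VVVVVVVVVVVVVVVVVWZmZmZmZmZmZmmZmZu7u7u7u7tVVVVVVVVVVVVVVVVVZmZmZmZmZmZmaZmZmbu7u7u7u1VVVVVVVVVVVVVVVVVmZmZmZmZmZmZumZmZmZu7u7u7tVVVVVVVVVVVVVVVVmZmZmZmZmZmZm7pmZmZmZm7u7u7tVVVVVVVVVVVVVVmZmZmZmZmZmZmbumZmZmZmZm7u7VVVVVVVVVVVVVVVmZmZmZmZmZmZmZu6ZmZmZmZmZm7VVVVVVVVVVVVVVVmZmZmZmZmZmZmIi7pmZmZmZmZmZVVVVVVVVVVVVVVVmZmZmZmZmZmYiIiLpmZmZmZmIiZiFVVVVVVVVVVVVVmZmZmZmZmZmIiIiIpmZmZmZmYiIiIiFVVVVVVVVVVVmZmZmZmZmZiIiIiIimZmZmZmZiIiIiIhVVVVVVVVVVmZmZmZmZmZiIiIiIiKZzMyZmZmIiIiIiIVVVVVVVVVWZmZmZmZmYiIiIiIiIszMzMmZmYiIiIiIhVVVVVVVEREREiIiImYiIiIiIiIizMzMyZmZiIiIiIiIVVVVUREREREREiIiIiIiIiIiIiLMzMzMmZmIiIiIiIhVVVERERERERERIiIiIiIiIiIiIjMzM8zJmIiIiIiIiIVVEREREREREREiIiIiIiIiIiIiMzMzPMmYiIiIiIiIiFERERERERERESIiIiIiIiIiIiIzMzMzMziIiIiIiIiIEREREREREREREiIiIiIiIiIiIjMzMzMzM4iIiIiIiIgRERERERERERESIiIiIiIiIiIiMzMzMzMzMziIiIiIiBdxERERERERERIiIiIiIiIiIiIzMzMzMzMzMzOIiIiBd3d3cREREREREiIiIiIiIiIiIjMzMzMzMzMzMzOIiId3d3d3EREREREiIiIiIiIiIiIiMzMzMzMzMzMzMzMzF3d3d3dxERERESIiIiIiIiIiIiIzMzMzMzMzMzMzMzN3d3d3d3cRERERIiIiIiIiIiIiIjMzMzMzMzMzMzMzM3d3d3d3d3EREREiIiIiIiIiIiIiMzMzMzMzMzMzMzM3d3d3d3d3cRERERIiIiIiIiIiIiIzMzMzMzMzMzMzM3d3d3d3d3dxEREREiIiIiIiIiIiIjMzMzMzMzMzMzM3d3d3d3d3dxERERERIiIiIiIiIiIiMzMzMzMzMzMzN3d3d3d3d3d3EREREREiIiIiIiIiIiIzMzMzMzMzMzN3d3d3d3d3d3ERERERERIiIiIiIiIiIjMzMzMzMzMzM3d3d3d3d3cREREREREREiIiIiIiIiIiMzMzMzMzMzMzd3d3d3d3cRERERERERESIiIiIiIiIiIzMzMzMzMzMzd3d3d3d3ERERERERERERIiIiIiIiIiIjMzMzMzMzMzN3d3d3d3EREREREREREREiIiIiIiIiIiMzMzMzMzMzMzd3d3cRERERERERERERERIiIiIiIiIiIzMzMzMzMzMzN3d3ERERERERERERERERESIiIiIiIiIqqqqjMzMzMzN3dxEREREREREREREREREREiIiIiIiIiqqqqozMzMzM3cREREREREREREREREREREREiIiIiIiKqqqqjMzMzMREREREREREREREREREREREREREiIiIiIqqqqqMzMREREREREREREREREREREREREREREREiIiIiqqqqqjERERERERERERERERERERERERERERERERIiIiKqqqqqoRERERERERERERERERERERERERERERERESIiIqqqqqqkREQREREREREREREREREREREREREREREREiIiqqqqqqpEREQRERERERERERERERERERERERERERERIiKqqqqqqkREREQRERERERERERERERERERERERERERESIqqqqqqqREREREQREREREREREREREREREREREREREREiqqqqqqREREREREERERERERERERERERERERERERERERKqqqqqpERERERERBERERERERERERERERERERERERERIqqqqqpEREREREREQRERERERERERERERERERERERERIiqqqkREREREREREREERERERERERERERERERERERESIiKkREREREREREREREREERERERERERERERERERERIiIiIkRERERERERERERERERBERERERERERERERERESIiIiIiREREREREREREREREREERERERERERERERERIiIiIiIiJEREREREREREREREREQRERERERERERERESIiIiIiIiIkRERERERERERERERERBERERERERERERIiIiIiIiIiIiRERERERERERERERERNERERERERERESIiIiIiIiIiIiJERERERERERERERERN3dERERERERESIiIiIiIiIiIiIkRERERERERERERERE3d3RERERERERIiIiIiIiIiIiIiRERERERERERERERE3d3dEREiIRERIiIiIiIiIiIiIiJERERERERERERERERN3dERIiIiERIiIiIiIiIiIiIiIkRERERERERERERERE3dESIiIiIiIiIiIiIiIiIiIiIi"/>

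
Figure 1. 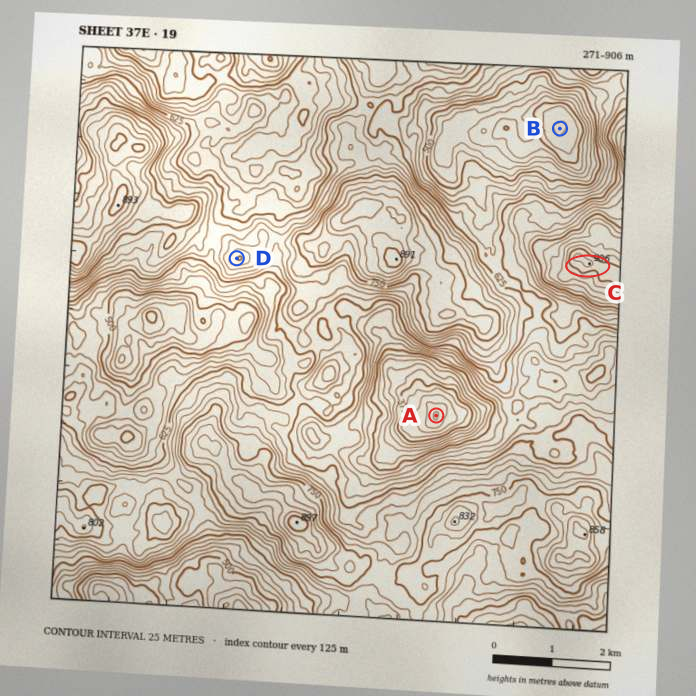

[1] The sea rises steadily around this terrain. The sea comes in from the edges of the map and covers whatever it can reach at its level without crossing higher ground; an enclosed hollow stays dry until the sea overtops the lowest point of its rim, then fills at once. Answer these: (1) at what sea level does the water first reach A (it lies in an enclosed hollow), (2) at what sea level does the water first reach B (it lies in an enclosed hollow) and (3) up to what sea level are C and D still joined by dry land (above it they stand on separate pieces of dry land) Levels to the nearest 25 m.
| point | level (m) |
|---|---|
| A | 575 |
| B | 525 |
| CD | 625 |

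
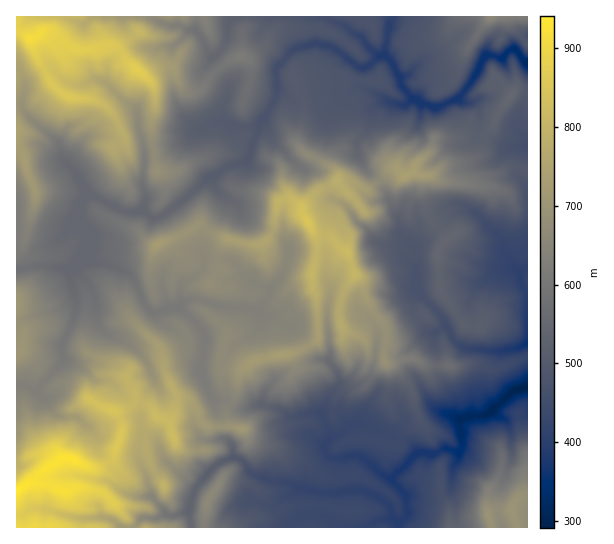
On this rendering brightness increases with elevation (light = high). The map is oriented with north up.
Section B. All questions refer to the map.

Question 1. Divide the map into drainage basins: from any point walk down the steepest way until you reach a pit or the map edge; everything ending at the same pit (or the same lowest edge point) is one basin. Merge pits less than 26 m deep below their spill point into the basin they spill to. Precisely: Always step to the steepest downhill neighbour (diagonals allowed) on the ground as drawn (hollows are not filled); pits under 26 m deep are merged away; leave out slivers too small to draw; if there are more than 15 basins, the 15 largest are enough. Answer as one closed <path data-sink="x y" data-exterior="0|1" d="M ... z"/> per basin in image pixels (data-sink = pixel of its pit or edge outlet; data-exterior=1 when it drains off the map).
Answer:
<path data-sink="527 387" data-exterior="1" d="M241 16l-225 1 0 510 511 1 1-170-5-1-30 12-19-6-17 4-6 0-4-4 0-10-4-14 4-6 17-8-24-35-3-37 10-14-20-25-6-23 0-16-10-3-8 4-6-7-4 0-23 19-5 1-4-2-7 0-7 6-10-12-22 11-10 10-3 7-11-10-12 2-10-6-26-3-10-4-13-19-7-8-8-3 29-7 10-13-5-5 0-10 4-10 0-11 8-23 0-13-6-9-4 0 2-35z"/><path data-sink="527 63" data-exterior="1" d="M527 16l-285 0-1 41 4 0 6 9 0 13-8 23 0 11-4 10 0 10 5 5-10 13-29 7 8 3 7 8 13 19 10 4 26 3 10 6 12-2 11 10 3-7 10-10 22-11 10 12 7-6 7 0 4 2 5-1 23-19 4 0 6 7 8-4 16 4 18-11 16-1 14-5 6-6 3-18 9-9 4-12 14-19 6-6 11 1z"/><path data-sink="527 343" data-exterior="1" d="M430 175l-9 0 0 16 4 19 6 11 16 18-10 14 3 37 24 35-17 8-4 6 4 14 0 10 4 4 6 0 17-4 19 6 34-12 1-150-11 0-8-12-11-7-55-7z"/><path data-sink="527 146" data-exterior="1" d="M526 89l-9 0-6 6-14 19-4 12-9 9-3 18-6 6-14 5-16 1-14 10 12 6 42 4 8-9 17-8 17 3 1-80z"/>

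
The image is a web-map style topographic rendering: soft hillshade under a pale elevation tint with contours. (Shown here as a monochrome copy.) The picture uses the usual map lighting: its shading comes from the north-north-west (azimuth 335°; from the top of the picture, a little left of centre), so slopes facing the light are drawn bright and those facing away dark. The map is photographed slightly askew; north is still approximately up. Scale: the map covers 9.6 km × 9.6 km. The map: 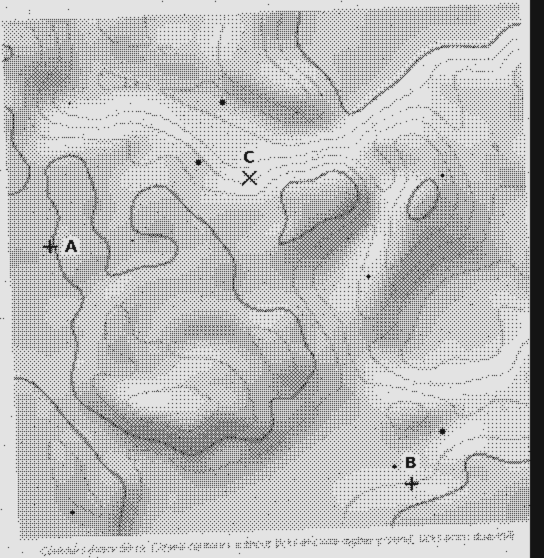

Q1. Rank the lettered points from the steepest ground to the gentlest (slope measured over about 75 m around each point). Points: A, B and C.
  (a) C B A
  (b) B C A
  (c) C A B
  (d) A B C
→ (a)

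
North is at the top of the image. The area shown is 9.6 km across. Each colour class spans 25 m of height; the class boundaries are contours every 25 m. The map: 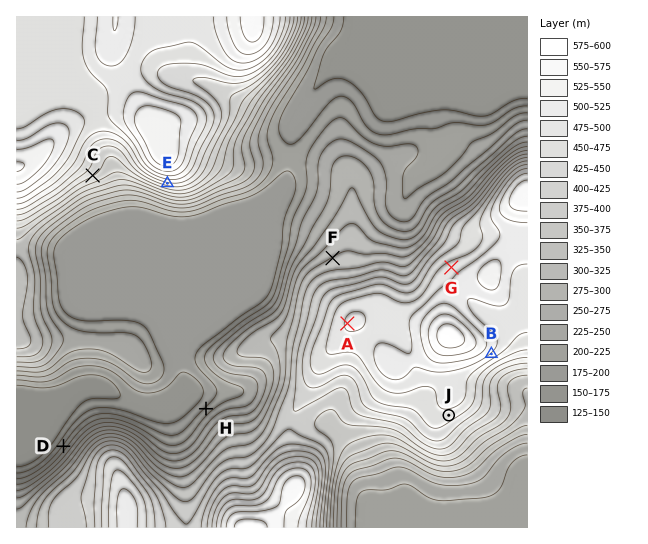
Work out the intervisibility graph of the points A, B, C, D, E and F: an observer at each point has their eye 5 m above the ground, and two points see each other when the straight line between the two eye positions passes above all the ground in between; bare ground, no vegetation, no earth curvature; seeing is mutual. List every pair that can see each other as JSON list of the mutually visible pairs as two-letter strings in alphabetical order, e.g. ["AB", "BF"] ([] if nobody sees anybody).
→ ["AC", "AE", "CD", "CE", "CF", "DE", "EF"]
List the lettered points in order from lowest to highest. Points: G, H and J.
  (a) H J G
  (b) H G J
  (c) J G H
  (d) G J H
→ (a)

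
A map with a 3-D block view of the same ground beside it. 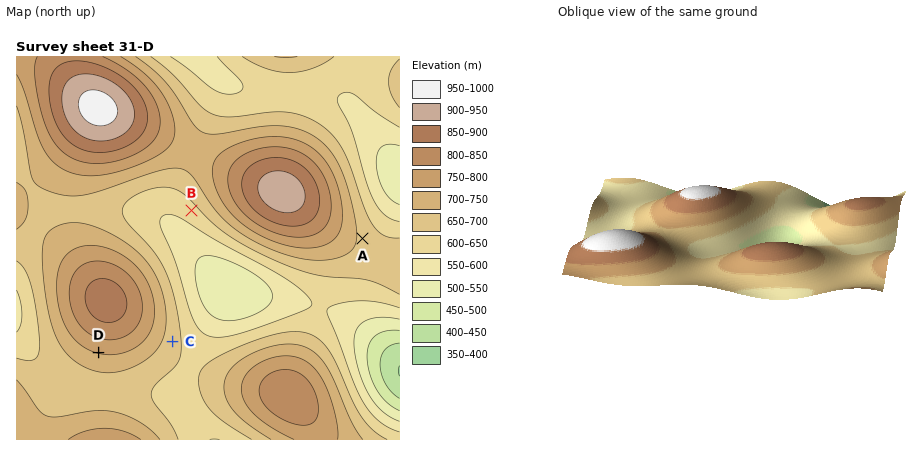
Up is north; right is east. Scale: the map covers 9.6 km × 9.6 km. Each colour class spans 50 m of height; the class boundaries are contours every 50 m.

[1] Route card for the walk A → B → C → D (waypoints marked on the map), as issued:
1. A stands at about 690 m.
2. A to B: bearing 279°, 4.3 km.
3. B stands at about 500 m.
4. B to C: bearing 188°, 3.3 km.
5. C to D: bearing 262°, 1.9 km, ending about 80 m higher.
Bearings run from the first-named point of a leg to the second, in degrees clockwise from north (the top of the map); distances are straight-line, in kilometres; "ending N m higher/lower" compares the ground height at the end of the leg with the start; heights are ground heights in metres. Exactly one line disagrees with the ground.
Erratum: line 3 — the height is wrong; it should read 630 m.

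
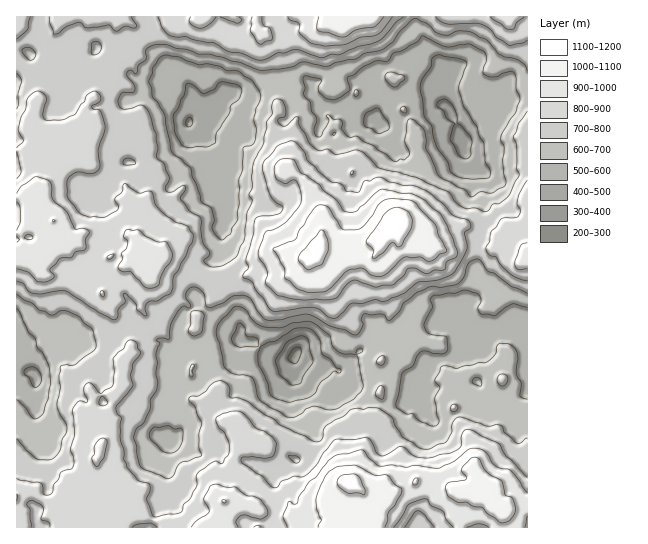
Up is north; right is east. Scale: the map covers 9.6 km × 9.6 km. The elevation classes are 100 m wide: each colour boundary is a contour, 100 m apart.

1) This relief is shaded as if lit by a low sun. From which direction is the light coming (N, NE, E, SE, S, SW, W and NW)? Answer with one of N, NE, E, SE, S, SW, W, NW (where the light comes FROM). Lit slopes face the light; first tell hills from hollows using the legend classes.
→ NW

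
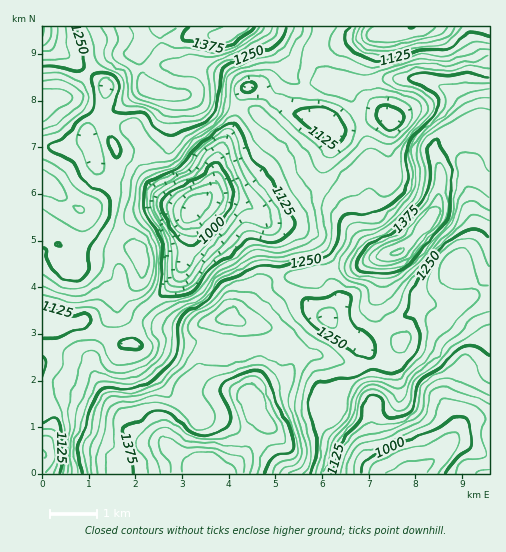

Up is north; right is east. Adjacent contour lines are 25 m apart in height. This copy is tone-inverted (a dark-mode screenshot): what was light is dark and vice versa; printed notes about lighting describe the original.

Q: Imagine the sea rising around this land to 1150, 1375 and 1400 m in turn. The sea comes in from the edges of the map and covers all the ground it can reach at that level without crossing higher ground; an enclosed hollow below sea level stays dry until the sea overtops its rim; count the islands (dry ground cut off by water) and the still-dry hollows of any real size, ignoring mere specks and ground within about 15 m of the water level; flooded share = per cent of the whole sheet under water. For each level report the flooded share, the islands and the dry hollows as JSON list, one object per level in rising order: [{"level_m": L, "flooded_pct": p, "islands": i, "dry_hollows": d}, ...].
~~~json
[{"level_m": 1150, "flooded_pct": 22, "islands": 0, "dry_hollows": 2}, {"level_m": 1375, "flooded_pct": 92, "islands": 1, "dry_hollows": 0}, {"level_m": 1400, "flooded_pct": 95, "islands": 1, "dry_hollows": 0}]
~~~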